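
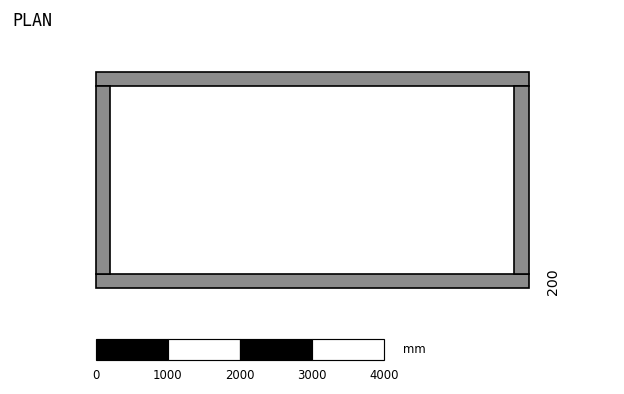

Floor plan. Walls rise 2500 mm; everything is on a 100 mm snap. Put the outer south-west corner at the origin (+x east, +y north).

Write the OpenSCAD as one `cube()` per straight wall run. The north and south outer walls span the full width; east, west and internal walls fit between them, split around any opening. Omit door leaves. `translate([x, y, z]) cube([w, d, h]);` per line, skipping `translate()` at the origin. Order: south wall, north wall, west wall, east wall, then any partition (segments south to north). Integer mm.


cube([6000, 200, 2500]);
translate([0, 2800, 0]) cube([6000, 200, 2500]);
translate([0, 200, 0]) cube([200, 2600, 2500]);
translate([5800, 200, 0]) cube([200, 2600, 2500]);


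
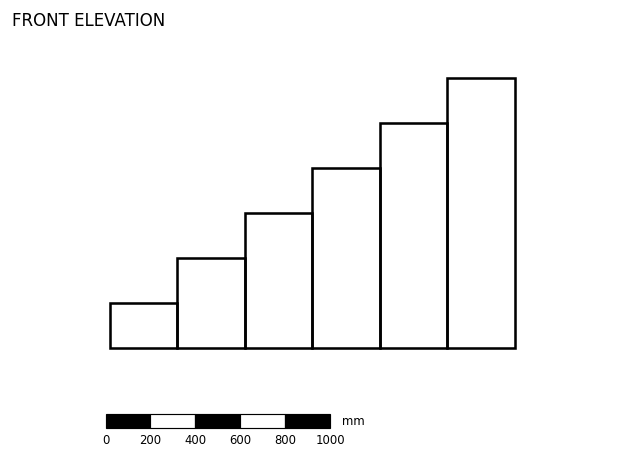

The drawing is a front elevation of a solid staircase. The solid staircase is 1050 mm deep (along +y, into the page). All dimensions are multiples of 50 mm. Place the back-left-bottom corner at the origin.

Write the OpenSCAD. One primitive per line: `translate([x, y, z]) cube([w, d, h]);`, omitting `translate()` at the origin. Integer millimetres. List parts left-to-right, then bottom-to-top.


cube([300, 1050, 200]);
translate([300, 0, 0]) cube([300, 1050, 400]);
translate([600, 0, 0]) cube([300, 1050, 600]);
translate([900, 0, 0]) cube([300, 1050, 800]);
translate([1200, 0, 0]) cube([300, 1050, 1000]);
translate([1500, 0, 0]) cube([300, 1050, 1200]);


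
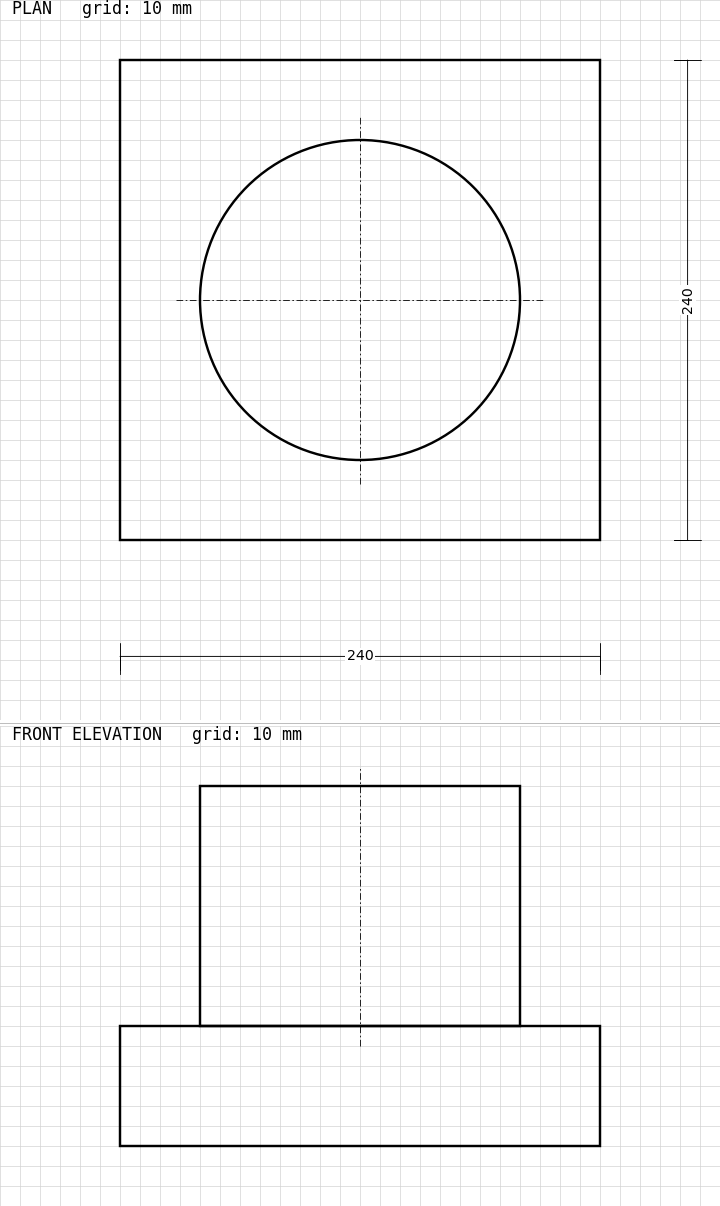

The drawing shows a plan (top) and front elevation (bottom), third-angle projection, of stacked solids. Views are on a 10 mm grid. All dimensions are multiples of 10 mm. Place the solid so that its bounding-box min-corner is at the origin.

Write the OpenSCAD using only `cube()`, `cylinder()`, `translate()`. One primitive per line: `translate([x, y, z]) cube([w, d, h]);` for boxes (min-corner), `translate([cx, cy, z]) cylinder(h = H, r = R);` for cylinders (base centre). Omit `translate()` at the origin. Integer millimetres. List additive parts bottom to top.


cube([240, 240, 60]);
translate([120, 120, 60]) cylinder(h = 120, r = 80);


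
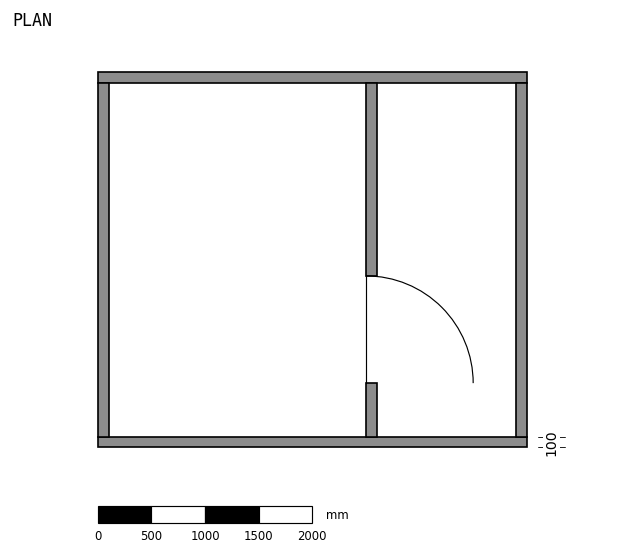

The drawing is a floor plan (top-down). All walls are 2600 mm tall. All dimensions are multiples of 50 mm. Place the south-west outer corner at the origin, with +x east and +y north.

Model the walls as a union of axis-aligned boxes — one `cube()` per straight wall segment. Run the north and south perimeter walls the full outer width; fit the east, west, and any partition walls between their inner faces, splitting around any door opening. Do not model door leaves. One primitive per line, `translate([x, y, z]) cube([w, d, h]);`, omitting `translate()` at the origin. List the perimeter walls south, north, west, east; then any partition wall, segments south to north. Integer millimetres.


cube([4000, 100, 2600]);
translate([0, 3400, 0]) cube([4000, 100, 2600]);
translate([0, 100, 0]) cube([100, 3300, 2600]);
translate([3900, 100, 0]) cube([100, 3300, 2600]);
translate([2500, 100, 0]) cube([100, 500, 2600]);
translate([2500, 1600, 0]) cube([100, 1800, 2600]);


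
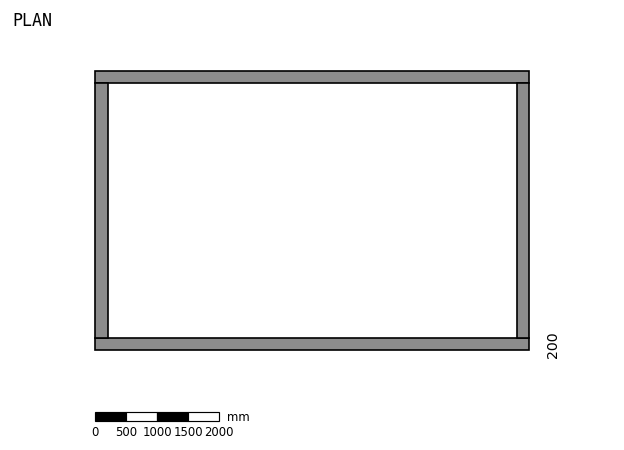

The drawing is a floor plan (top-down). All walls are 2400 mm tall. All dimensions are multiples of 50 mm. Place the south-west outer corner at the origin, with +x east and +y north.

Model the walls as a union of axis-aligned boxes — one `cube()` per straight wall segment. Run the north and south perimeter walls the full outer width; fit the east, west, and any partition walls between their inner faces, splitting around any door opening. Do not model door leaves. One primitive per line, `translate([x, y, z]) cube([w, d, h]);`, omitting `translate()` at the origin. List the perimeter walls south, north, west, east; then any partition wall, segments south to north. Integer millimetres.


cube([7000, 200, 2400]);
translate([0, 4300, 0]) cube([7000, 200, 2400]);
translate([0, 200, 0]) cube([200, 4100, 2400]);
translate([6800, 200, 0]) cube([200, 4100, 2400]);


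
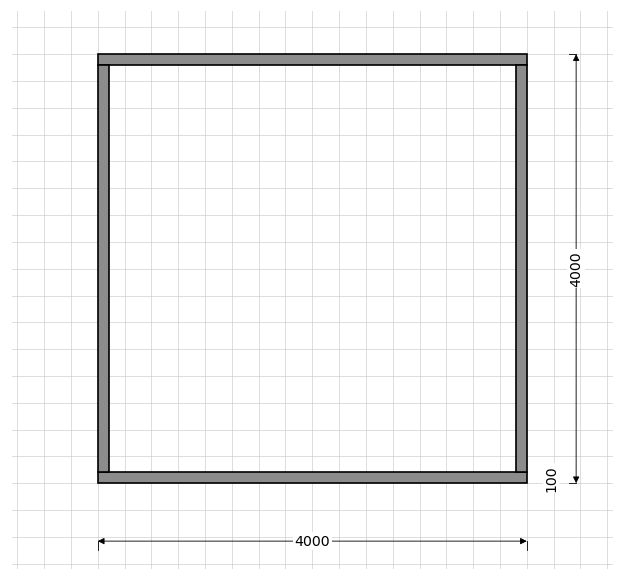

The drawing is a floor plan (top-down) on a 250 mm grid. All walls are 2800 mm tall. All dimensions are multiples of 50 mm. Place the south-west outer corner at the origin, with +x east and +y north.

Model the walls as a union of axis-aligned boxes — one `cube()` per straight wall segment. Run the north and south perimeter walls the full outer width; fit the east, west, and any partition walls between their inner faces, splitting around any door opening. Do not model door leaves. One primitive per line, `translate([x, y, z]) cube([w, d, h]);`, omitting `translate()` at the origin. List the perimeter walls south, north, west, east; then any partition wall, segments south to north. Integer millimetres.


cube([4000, 100, 2800]);
translate([0, 3900, 0]) cube([4000, 100, 2800]);
translate([0, 100, 0]) cube([100, 3800, 2800]);
translate([3900, 100, 0]) cube([100, 3800, 2800]);


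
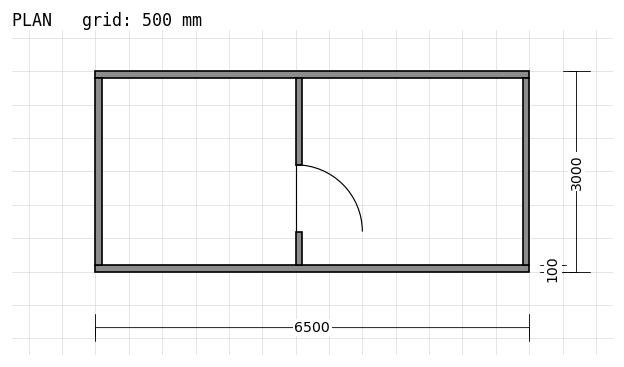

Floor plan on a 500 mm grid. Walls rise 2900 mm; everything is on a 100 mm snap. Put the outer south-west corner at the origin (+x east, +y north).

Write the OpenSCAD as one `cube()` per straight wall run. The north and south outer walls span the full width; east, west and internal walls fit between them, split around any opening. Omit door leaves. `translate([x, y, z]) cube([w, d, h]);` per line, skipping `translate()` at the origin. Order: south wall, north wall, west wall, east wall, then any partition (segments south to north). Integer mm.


cube([6500, 100, 2900]);
translate([0, 2900, 0]) cube([6500, 100, 2900]);
translate([0, 100, 0]) cube([100, 2800, 2900]);
translate([6400, 100, 0]) cube([100, 2800, 2900]);
translate([3000, 100, 0]) cube([100, 500, 2900]);
translate([3000, 1600, 0]) cube([100, 1300, 2900]);


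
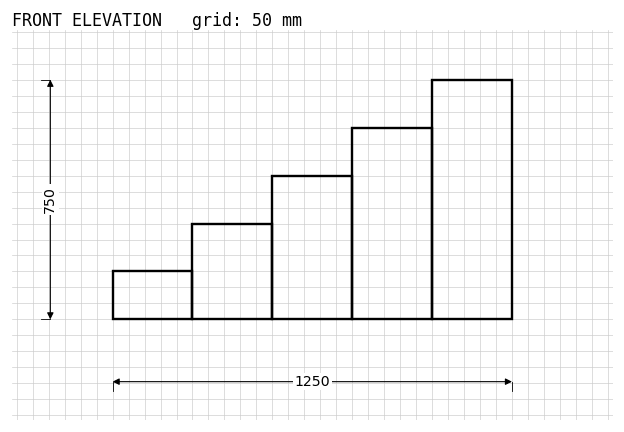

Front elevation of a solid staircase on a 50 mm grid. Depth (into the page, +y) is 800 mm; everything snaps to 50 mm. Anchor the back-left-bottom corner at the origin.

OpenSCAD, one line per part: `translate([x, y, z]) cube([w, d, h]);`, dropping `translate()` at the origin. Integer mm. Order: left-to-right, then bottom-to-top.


cube([250, 800, 150]);
translate([250, 0, 0]) cube([250, 800, 300]);
translate([500, 0, 0]) cube([250, 800, 450]);
translate([750, 0, 0]) cube([250, 800, 600]);
translate([1000, 0, 0]) cube([250, 800, 750]);


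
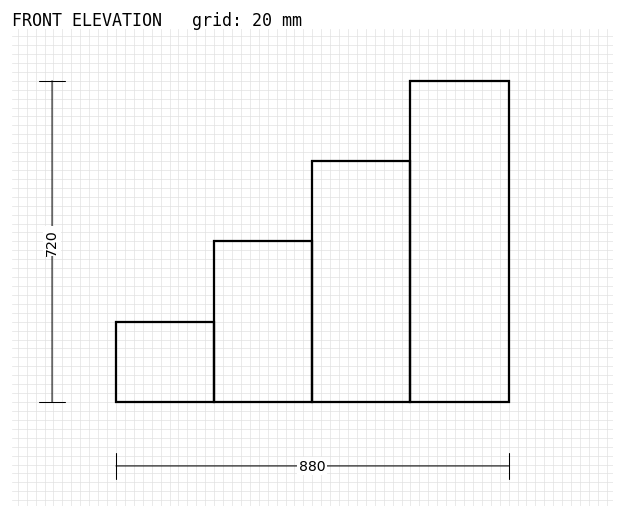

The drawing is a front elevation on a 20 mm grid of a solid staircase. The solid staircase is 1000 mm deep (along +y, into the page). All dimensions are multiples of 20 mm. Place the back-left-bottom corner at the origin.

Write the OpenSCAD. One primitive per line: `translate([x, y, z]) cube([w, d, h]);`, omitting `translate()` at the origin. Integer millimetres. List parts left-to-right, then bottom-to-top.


cube([220, 1000, 180]);
translate([220, 0, 0]) cube([220, 1000, 360]);
translate([440, 0, 0]) cube([220, 1000, 540]);
translate([660, 0, 0]) cube([220, 1000, 720]);


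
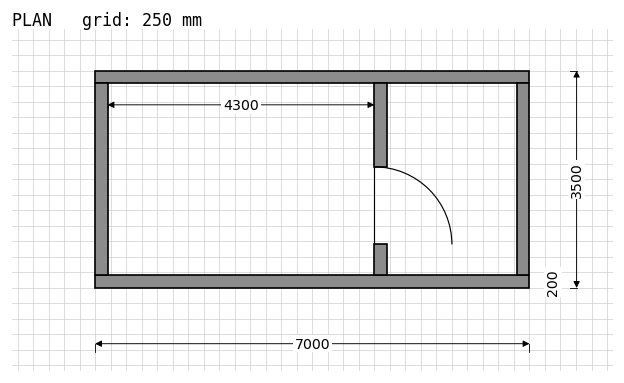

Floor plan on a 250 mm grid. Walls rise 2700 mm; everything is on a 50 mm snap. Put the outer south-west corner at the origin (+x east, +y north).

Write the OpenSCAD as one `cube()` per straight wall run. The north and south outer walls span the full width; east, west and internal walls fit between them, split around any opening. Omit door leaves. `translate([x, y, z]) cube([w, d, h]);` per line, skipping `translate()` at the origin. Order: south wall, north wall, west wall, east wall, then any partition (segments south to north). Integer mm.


cube([7000, 200, 2700]);
translate([0, 3300, 0]) cube([7000, 200, 2700]);
translate([0, 200, 0]) cube([200, 3100, 2700]);
translate([6800, 200, 0]) cube([200, 3100, 2700]);
translate([4500, 200, 0]) cube([200, 500, 2700]);
translate([4500, 1950, 0]) cube([200, 1350, 2700]);


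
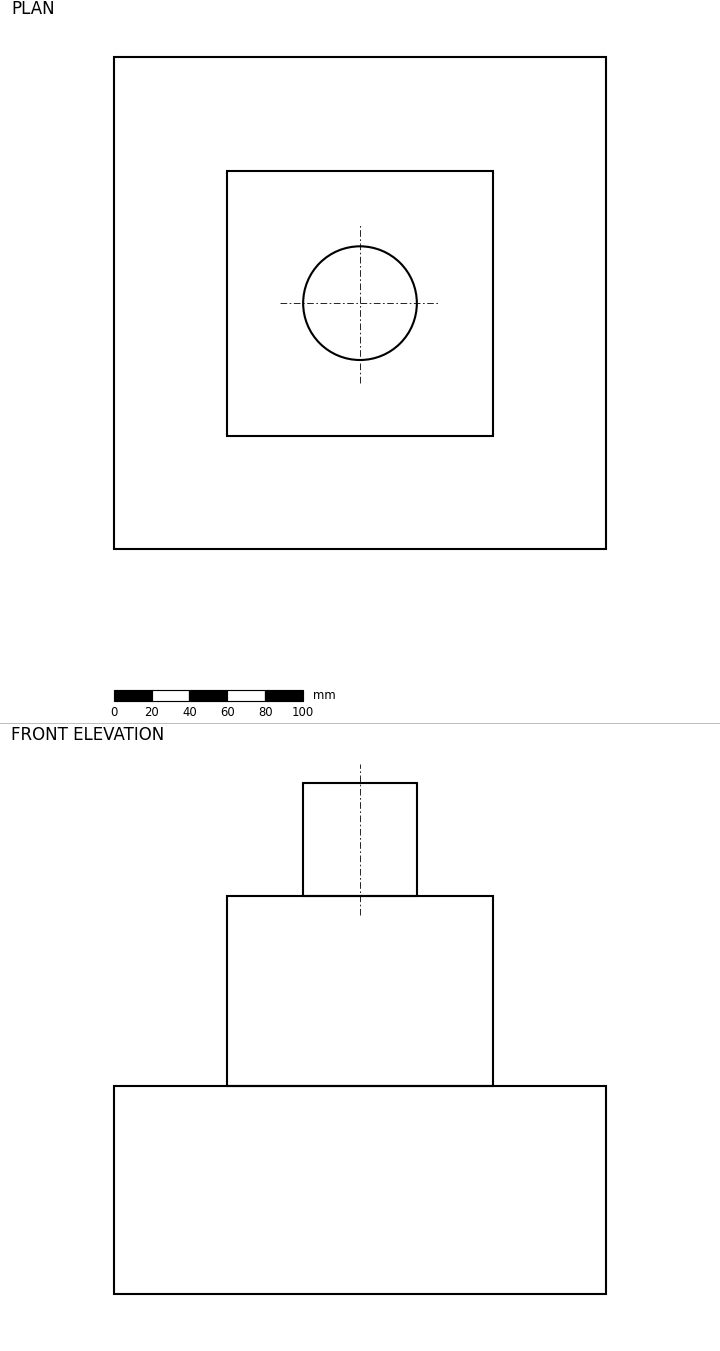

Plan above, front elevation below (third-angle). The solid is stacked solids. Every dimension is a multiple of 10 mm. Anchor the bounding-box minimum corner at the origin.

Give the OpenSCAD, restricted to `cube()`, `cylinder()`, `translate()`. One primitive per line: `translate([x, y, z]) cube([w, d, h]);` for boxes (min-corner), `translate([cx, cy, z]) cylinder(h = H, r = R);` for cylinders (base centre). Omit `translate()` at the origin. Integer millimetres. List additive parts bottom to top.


cube([260, 260, 110]);
translate([60, 60, 110]) cube([140, 140, 100]);
translate([130, 130, 210]) cylinder(h = 60, r = 30);


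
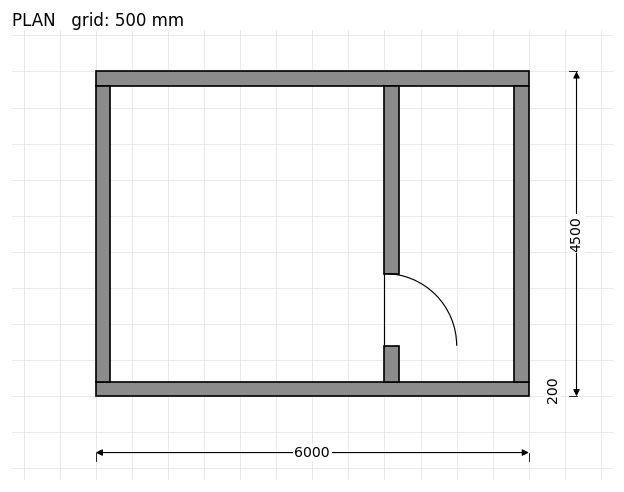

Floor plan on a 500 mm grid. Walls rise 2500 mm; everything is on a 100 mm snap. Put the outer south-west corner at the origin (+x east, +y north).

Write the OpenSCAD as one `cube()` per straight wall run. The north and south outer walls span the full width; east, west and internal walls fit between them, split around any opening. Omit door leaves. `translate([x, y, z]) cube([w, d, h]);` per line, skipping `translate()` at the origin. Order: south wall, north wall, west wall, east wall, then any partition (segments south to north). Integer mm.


cube([6000, 200, 2500]);
translate([0, 4300, 0]) cube([6000, 200, 2500]);
translate([0, 200, 0]) cube([200, 4100, 2500]);
translate([5800, 200, 0]) cube([200, 4100, 2500]);
translate([4000, 200, 0]) cube([200, 500, 2500]);
translate([4000, 1700, 0]) cube([200, 2600, 2500]);


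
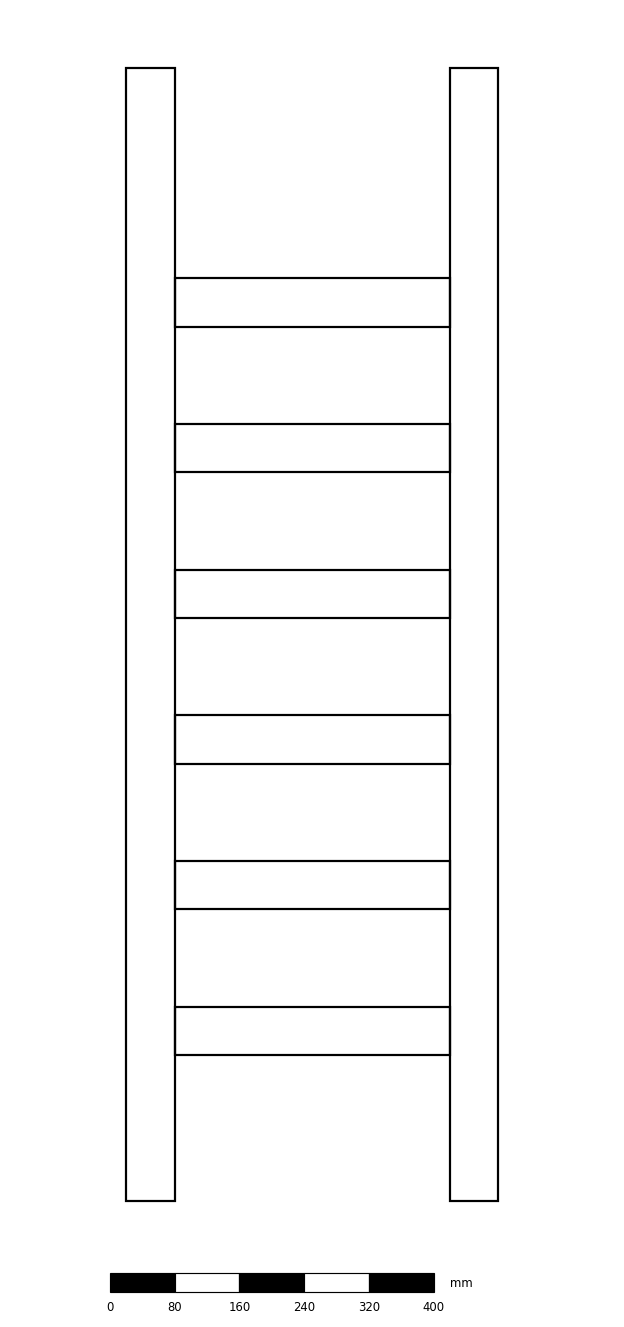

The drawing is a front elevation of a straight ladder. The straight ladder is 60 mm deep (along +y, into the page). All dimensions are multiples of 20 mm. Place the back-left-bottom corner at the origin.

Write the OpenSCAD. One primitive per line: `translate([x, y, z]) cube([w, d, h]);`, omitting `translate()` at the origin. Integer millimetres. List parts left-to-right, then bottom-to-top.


cube([60, 60, 1400]);
translate([60, 0, 180]) cube([340, 60, 60]);
translate([60, 0, 360]) cube([340, 60, 60]);
translate([60, 0, 540]) cube([340, 60, 60]);
translate([60, 0, 720]) cube([340, 60, 60]);
translate([60, 0, 900]) cube([340, 60, 60]);
translate([60, 0, 1080]) cube([340, 60, 60]);
translate([400, 0, 0]) cube([60, 60, 1400]);


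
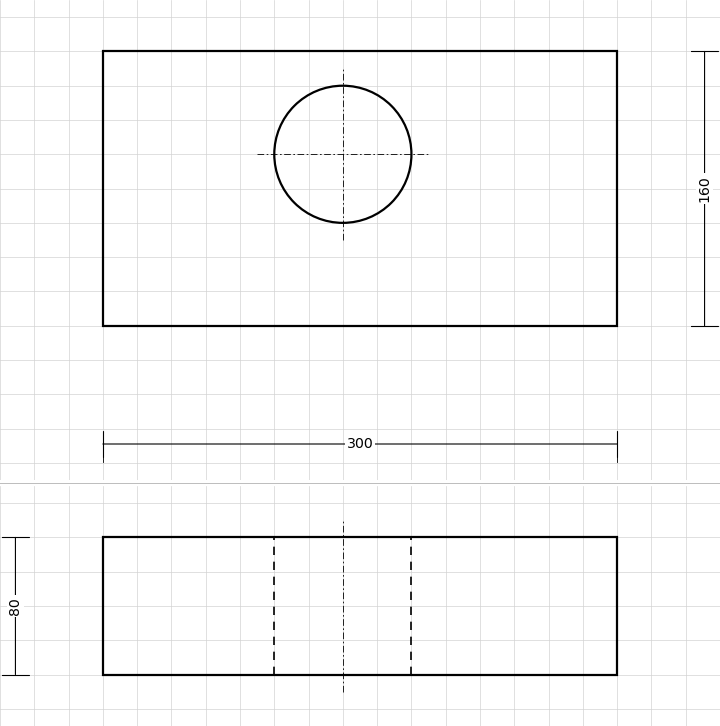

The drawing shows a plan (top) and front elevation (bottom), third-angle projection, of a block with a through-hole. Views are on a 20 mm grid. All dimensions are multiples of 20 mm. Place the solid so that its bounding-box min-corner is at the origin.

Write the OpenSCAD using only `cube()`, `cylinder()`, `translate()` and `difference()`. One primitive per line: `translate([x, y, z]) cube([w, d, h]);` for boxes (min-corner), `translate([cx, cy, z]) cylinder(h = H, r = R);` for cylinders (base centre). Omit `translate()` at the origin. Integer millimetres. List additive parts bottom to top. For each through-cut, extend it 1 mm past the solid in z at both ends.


difference() {
  cube([300, 160, 80]);
  translate([140, 100, -1]) cylinder(h = 82, r = 40);
}


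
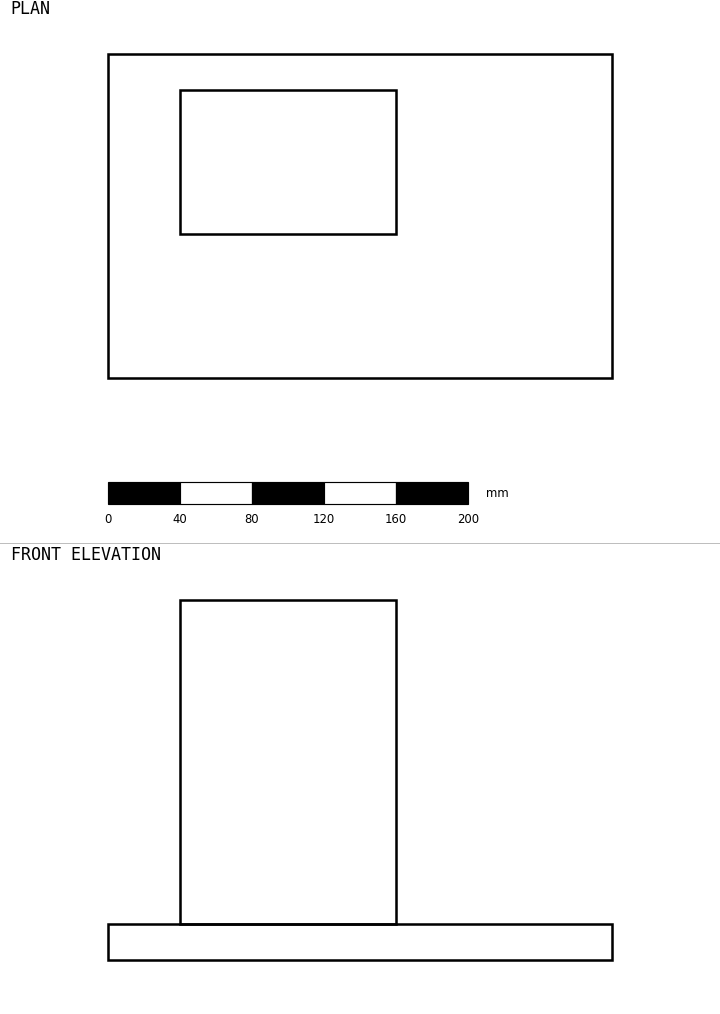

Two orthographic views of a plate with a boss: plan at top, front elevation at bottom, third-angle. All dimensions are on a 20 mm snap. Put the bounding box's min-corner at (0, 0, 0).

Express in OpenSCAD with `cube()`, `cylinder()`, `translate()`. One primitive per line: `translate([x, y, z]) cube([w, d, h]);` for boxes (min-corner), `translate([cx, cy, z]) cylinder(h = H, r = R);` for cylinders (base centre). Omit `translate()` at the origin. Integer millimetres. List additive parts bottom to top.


cube([280, 180, 20]);
translate([40, 80, 20]) cube([120, 80, 180]);


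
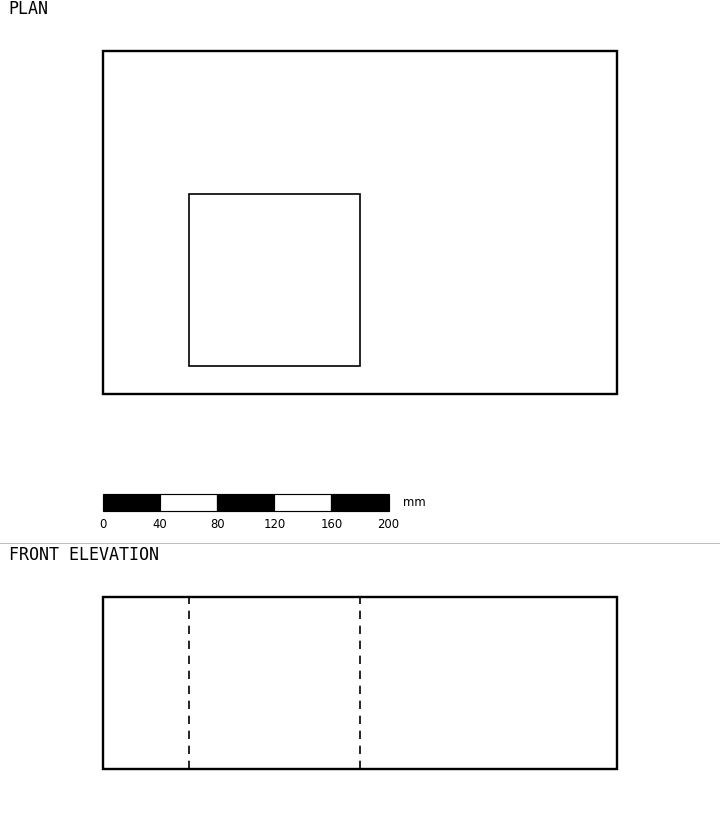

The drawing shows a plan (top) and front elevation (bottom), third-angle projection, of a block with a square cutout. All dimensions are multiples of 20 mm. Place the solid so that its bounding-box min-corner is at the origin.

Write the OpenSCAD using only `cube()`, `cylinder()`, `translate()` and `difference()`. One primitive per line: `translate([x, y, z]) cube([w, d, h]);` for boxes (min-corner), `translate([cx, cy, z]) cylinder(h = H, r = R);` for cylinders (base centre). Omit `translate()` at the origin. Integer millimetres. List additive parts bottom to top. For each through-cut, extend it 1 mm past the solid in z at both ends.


difference() {
  cube([360, 240, 120]);
  translate([60, 20, -1]) cube([120, 120, 122]);
}


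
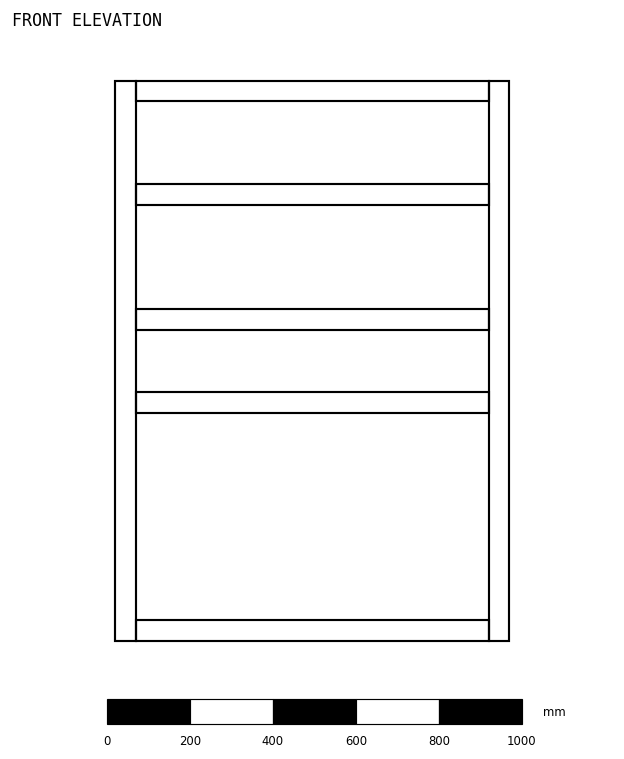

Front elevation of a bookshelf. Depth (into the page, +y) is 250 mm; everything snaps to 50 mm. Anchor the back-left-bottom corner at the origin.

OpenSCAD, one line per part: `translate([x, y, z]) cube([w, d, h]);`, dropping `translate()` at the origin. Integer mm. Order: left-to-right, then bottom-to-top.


cube([50, 250, 1350]);
translate([50, 0, 0]) cube([850, 250, 50]);
translate([50, 0, 550]) cube([850, 250, 50]);
translate([50, 0, 750]) cube([850, 250, 50]);
translate([50, 0, 1050]) cube([850, 250, 50]);
translate([50, 0, 1300]) cube([850, 250, 50]);
translate([900, 0, 0]) cube([50, 250, 1350]);


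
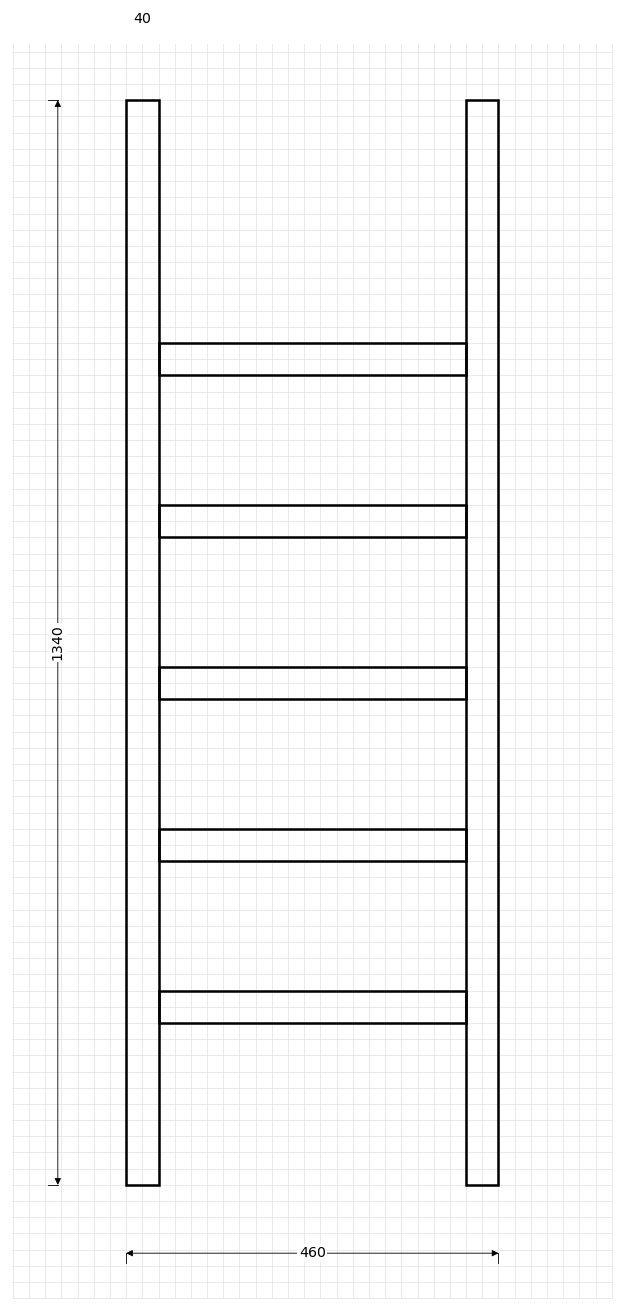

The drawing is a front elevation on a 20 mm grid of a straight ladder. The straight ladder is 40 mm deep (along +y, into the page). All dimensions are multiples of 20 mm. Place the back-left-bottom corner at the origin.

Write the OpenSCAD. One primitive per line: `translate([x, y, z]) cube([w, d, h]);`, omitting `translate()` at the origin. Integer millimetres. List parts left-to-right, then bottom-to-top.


cube([40, 40, 1340]);
translate([40, 0, 200]) cube([380, 40, 40]);
translate([40, 0, 400]) cube([380, 40, 40]);
translate([40, 0, 600]) cube([380, 40, 40]);
translate([40, 0, 800]) cube([380, 40, 40]);
translate([40, 0, 1000]) cube([380, 40, 40]);
translate([420, 0, 0]) cube([40, 40, 1340]);


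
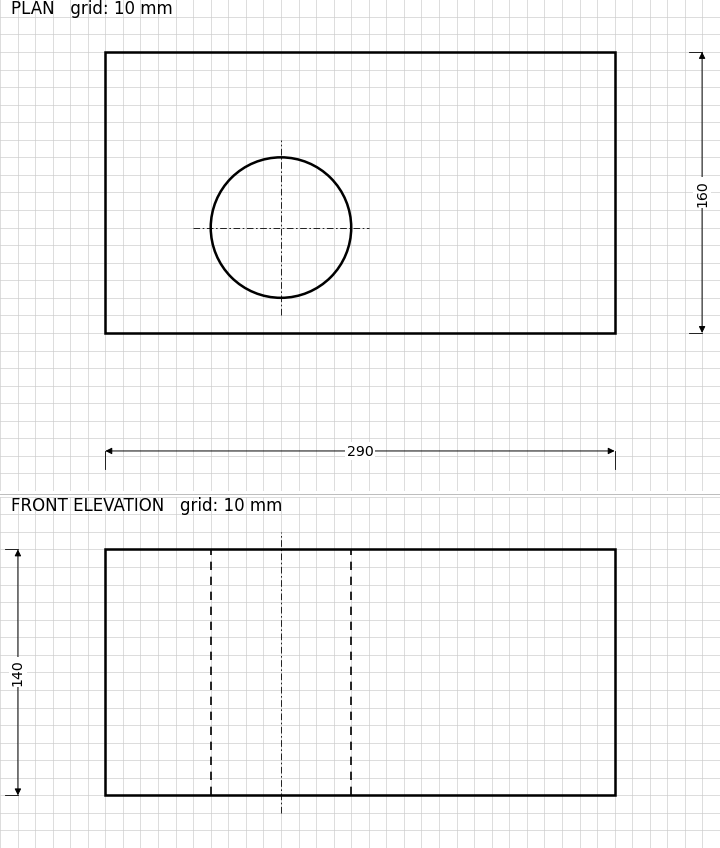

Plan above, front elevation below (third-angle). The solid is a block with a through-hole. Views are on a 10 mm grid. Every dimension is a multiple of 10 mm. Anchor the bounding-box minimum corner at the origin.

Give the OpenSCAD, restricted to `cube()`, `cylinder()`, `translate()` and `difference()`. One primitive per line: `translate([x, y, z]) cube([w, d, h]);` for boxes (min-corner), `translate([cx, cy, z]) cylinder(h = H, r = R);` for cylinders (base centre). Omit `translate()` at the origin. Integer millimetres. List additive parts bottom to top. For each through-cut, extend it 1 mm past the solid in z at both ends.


difference() {
  cube([290, 160, 140]);
  translate([100, 60, -1]) cylinder(h = 142, r = 40);
}


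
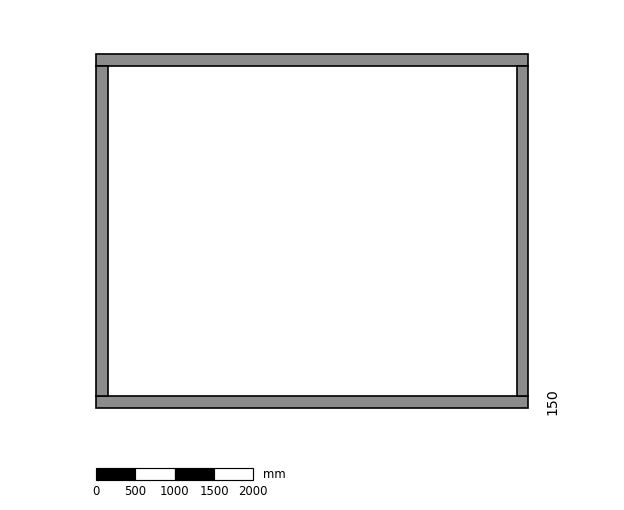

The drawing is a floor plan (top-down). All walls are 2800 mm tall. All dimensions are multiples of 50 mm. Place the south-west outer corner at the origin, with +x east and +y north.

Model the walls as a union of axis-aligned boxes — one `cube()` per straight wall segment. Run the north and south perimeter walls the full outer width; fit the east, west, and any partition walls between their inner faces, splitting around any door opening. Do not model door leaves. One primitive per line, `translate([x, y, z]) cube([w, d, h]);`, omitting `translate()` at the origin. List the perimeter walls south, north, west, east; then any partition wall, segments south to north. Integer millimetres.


cube([5500, 150, 2800]);
translate([0, 4350, 0]) cube([5500, 150, 2800]);
translate([0, 150, 0]) cube([150, 4200, 2800]);
translate([5350, 150, 0]) cube([150, 4200, 2800]);


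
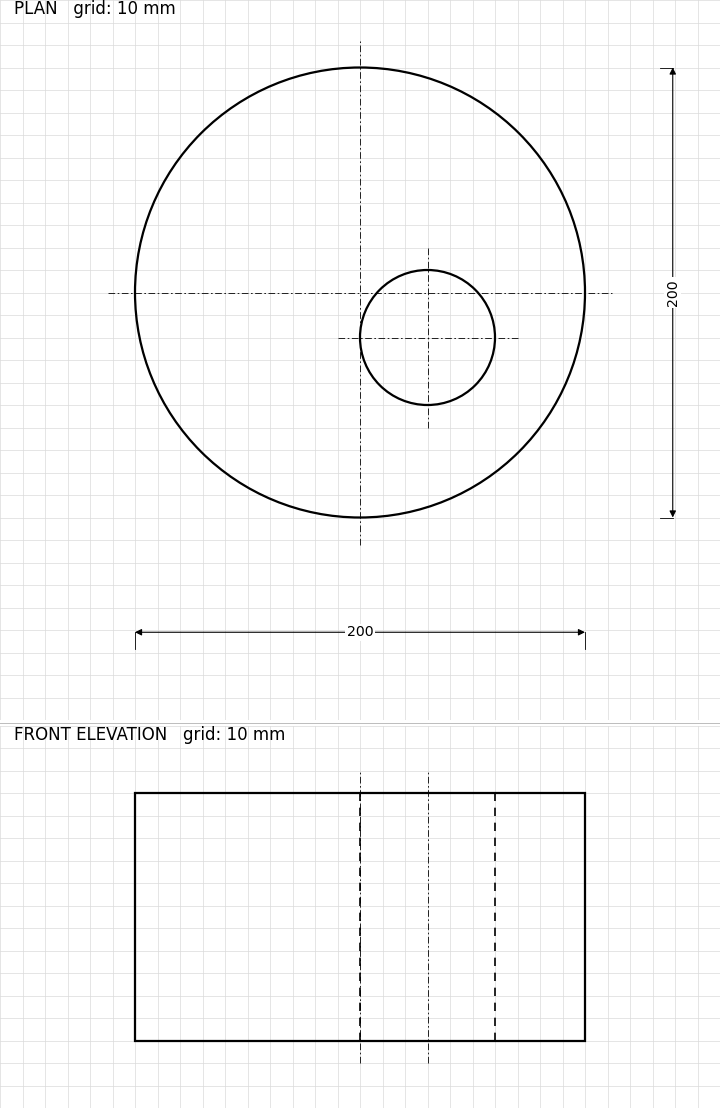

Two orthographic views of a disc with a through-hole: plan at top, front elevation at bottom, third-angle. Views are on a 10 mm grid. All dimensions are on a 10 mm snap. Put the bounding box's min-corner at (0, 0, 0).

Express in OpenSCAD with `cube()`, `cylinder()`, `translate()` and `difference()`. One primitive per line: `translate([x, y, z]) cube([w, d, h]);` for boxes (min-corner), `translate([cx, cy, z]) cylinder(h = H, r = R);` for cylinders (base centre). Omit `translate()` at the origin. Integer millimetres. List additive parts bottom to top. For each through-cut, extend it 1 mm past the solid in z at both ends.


difference() {
  translate([100, 100, 0]) cylinder(h = 110, r = 100);
  translate([130, 80, -1]) cylinder(h = 112, r = 30);
}


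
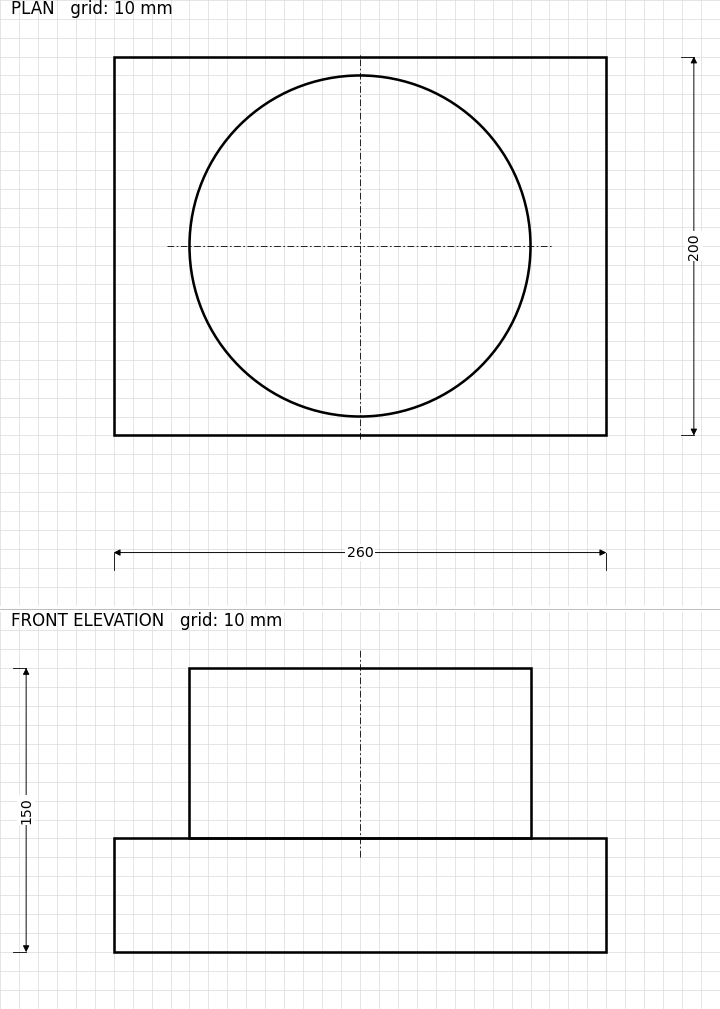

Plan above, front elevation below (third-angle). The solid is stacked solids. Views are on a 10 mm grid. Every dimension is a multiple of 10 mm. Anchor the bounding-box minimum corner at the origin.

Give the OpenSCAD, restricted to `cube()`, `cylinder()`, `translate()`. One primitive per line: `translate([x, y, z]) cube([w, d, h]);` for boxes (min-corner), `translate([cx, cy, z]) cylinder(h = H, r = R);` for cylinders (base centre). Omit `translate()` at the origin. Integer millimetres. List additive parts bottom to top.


cube([260, 200, 60]);
translate([130, 100, 60]) cylinder(h = 90, r = 90);


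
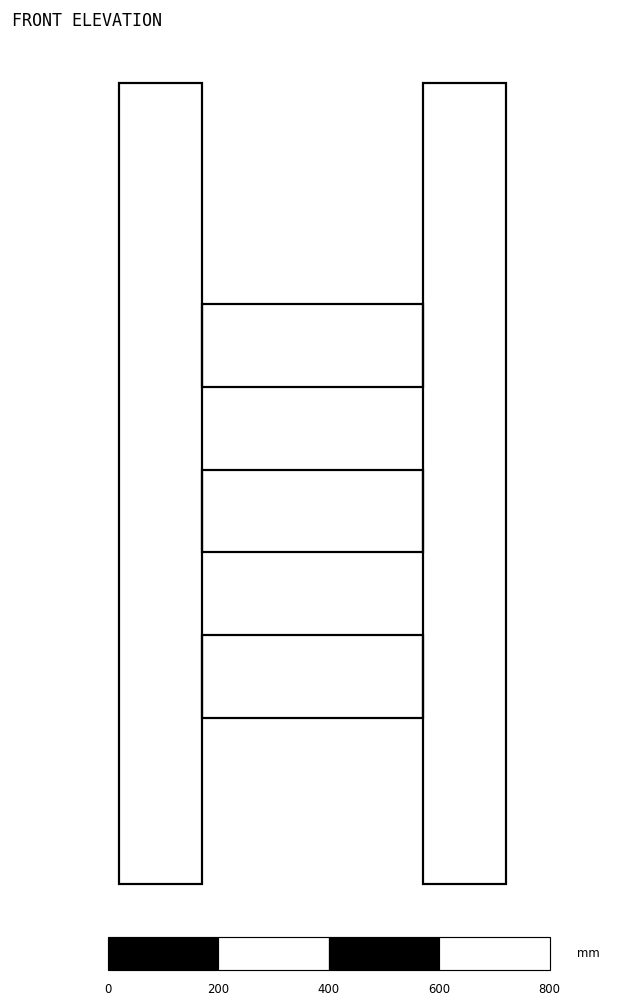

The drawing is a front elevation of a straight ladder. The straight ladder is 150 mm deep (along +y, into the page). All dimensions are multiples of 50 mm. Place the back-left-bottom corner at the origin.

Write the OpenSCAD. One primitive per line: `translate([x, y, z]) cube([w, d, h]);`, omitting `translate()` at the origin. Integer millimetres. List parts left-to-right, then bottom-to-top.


cube([150, 150, 1450]);
translate([150, 0, 300]) cube([400, 150, 150]);
translate([150, 0, 600]) cube([400, 150, 150]);
translate([150, 0, 900]) cube([400, 150, 150]);
translate([550, 0, 0]) cube([150, 150, 1450]);


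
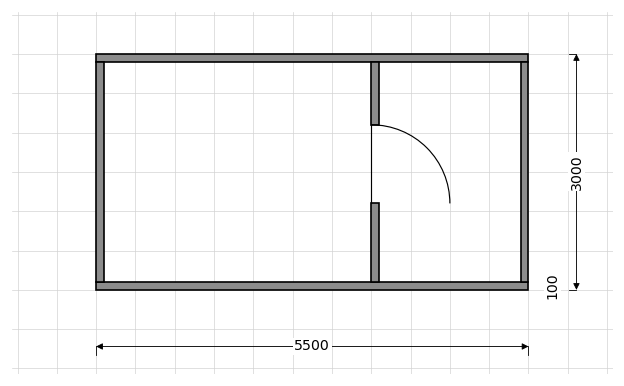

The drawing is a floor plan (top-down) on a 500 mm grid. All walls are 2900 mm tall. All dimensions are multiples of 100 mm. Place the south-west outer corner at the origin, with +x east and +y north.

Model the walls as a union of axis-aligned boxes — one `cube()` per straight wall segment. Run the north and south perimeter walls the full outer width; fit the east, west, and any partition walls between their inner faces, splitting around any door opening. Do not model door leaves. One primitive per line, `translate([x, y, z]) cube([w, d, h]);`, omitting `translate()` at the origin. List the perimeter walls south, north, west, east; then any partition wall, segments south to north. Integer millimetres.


cube([5500, 100, 2900]);
translate([0, 2900, 0]) cube([5500, 100, 2900]);
translate([0, 100, 0]) cube([100, 2800, 2900]);
translate([5400, 100, 0]) cube([100, 2800, 2900]);
translate([3500, 100, 0]) cube([100, 1000, 2900]);
translate([3500, 2100, 0]) cube([100, 800, 2900]);


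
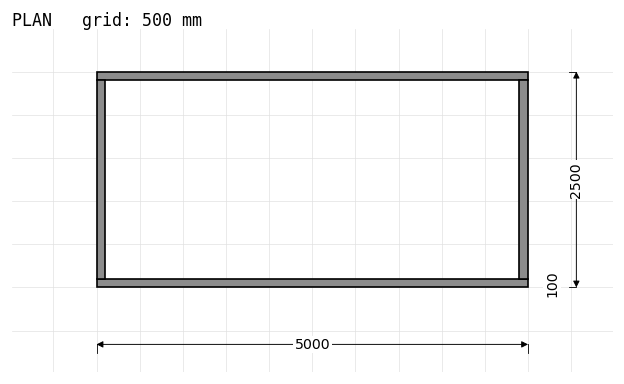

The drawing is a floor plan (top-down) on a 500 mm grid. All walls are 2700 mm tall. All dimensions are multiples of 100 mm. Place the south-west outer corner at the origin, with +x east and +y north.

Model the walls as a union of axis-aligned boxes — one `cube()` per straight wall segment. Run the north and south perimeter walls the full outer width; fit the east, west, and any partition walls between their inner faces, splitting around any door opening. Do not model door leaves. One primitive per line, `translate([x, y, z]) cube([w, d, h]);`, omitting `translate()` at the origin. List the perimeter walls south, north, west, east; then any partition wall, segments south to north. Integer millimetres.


cube([5000, 100, 2700]);
translate([0, 2400, 0]) cube([5000, 100, 2700]);
translate([0, 100, 0]) cube([100, 2300, 2700]);
translate([4900, 100, 0]) cube([100, 2300, 2700]);


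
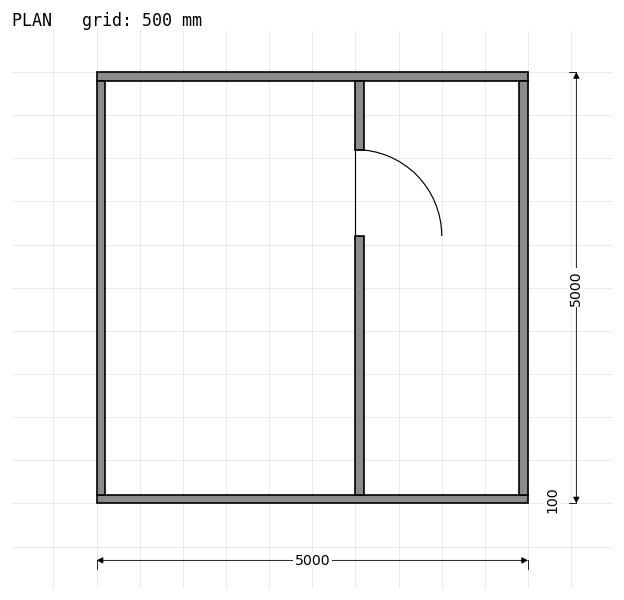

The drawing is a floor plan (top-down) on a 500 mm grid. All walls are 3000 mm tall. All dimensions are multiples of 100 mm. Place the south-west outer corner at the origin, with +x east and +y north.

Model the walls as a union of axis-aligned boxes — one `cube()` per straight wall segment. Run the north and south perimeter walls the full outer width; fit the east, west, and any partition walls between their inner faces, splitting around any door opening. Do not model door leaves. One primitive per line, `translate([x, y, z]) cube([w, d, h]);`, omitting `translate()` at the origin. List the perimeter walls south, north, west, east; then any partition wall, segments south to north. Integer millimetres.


cube([5000, 100, 3000]);
translate([0, 4900, 0]) cube([5000, 100, 3000]);
translate([0, 100, 0]) cube([100, 4800, 3000]);
translate([4900, 100, 0]) cube([100, 4800, 3000]);
translate([3000, 100, 0]) cube([100, 3000, 3000]);
translate([3000, 4100, 0]) cube([100, 800, 3000]);


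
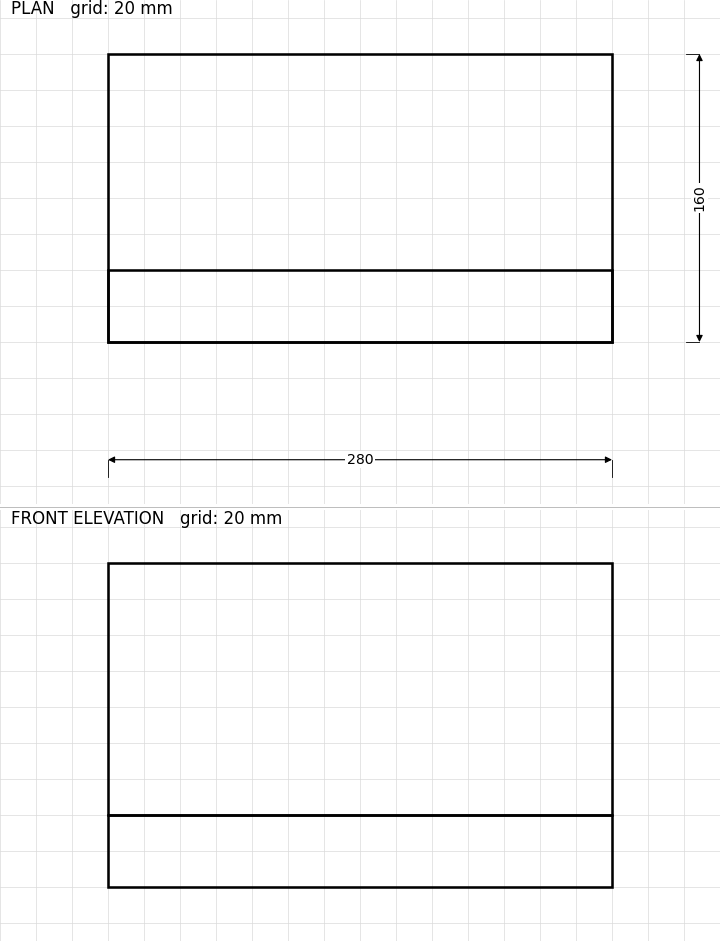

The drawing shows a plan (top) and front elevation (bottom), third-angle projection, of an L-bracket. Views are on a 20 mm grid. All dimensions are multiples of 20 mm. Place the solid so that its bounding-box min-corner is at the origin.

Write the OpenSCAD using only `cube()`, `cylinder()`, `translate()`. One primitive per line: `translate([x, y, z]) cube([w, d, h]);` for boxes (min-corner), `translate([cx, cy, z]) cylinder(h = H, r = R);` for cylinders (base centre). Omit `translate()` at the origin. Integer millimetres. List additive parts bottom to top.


cube([280, 160, 40]);
translate([0, 0, 40]) cube([280, 40, 140]);


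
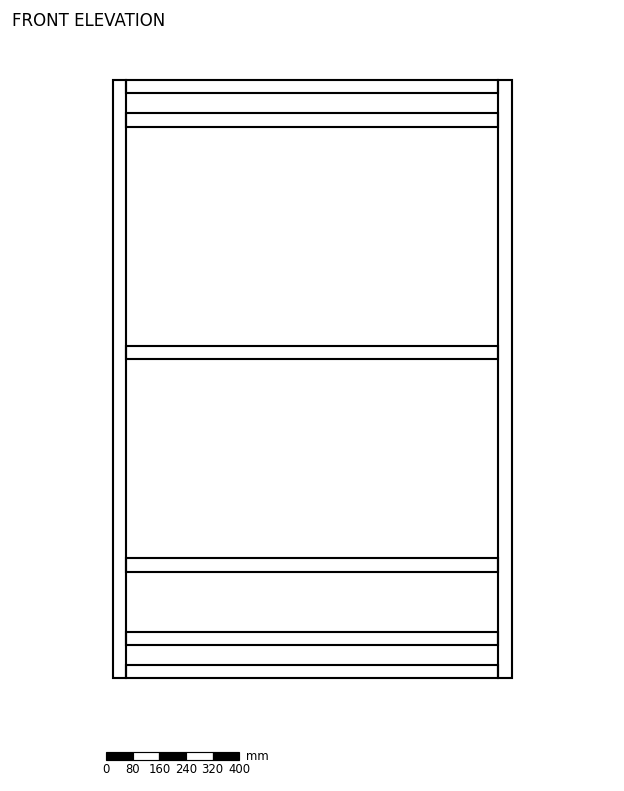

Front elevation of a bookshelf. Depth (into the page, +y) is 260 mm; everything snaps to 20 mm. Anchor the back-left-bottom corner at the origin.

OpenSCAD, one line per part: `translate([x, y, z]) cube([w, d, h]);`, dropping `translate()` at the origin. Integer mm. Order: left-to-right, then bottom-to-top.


cube([40, 260, 1800]);
translate([40, 0, 0]) cube([1120, 260, 40]);
translate([40, 0, 100]) cube([1120, 260, 40]);
translate([40, 0, 320]) cube([1120, 260, 40]);
translate([40, 0, 960]) cube([1120, 260, 40]);
translate([40, 0, 1660]) cube([1120, 260, 40]);
translate([40, 0, 1760]) cube([1120, 260, 40]);
translate([1160, 0, 0]) cube([40, 260, 1800]);


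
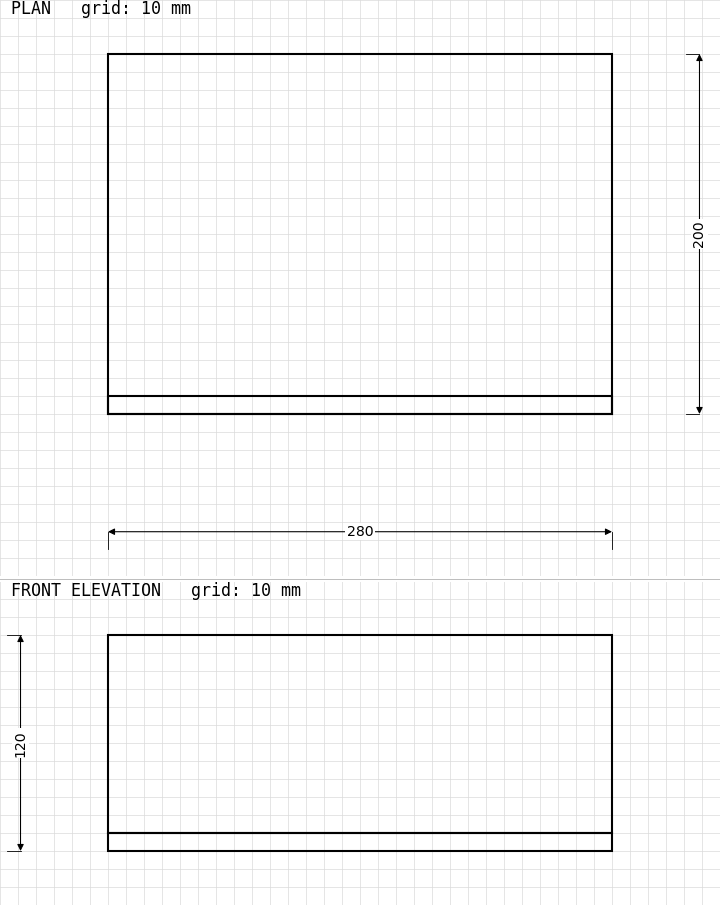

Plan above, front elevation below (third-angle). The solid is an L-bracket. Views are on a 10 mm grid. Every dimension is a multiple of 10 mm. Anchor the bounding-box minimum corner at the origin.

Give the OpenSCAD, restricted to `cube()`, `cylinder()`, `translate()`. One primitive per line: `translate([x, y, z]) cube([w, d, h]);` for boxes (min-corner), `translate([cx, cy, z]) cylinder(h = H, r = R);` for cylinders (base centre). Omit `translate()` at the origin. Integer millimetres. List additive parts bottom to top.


cube([280, 200, 10]);
translate([0, 0, 10]) cube([280, 10, 110]);


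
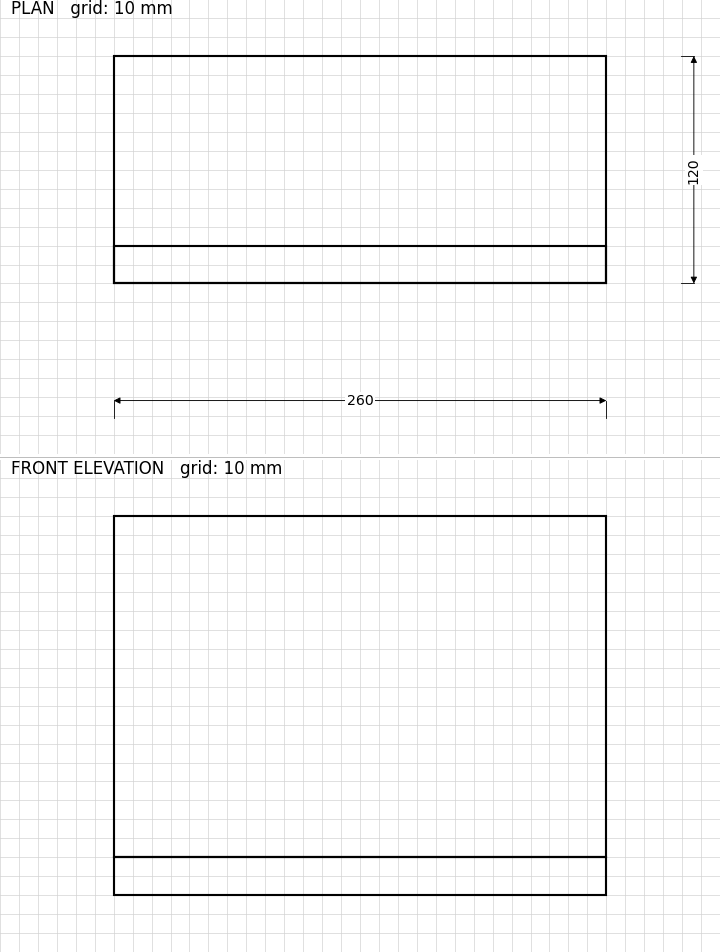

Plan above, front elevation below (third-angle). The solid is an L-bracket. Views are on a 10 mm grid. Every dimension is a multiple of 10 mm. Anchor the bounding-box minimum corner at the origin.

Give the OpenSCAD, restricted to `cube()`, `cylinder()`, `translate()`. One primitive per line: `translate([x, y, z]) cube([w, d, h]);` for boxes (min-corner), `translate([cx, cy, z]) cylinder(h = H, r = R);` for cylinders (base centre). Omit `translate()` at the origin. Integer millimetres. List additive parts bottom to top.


cube([260, 120, 20]);
translate([0, 0, 20]) cube([260, 20, 180]);


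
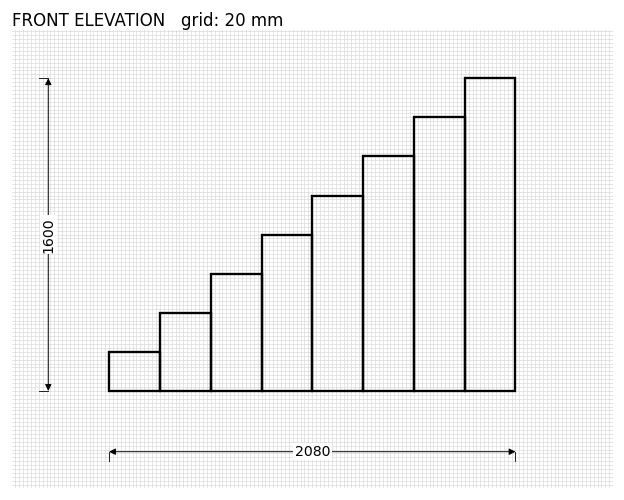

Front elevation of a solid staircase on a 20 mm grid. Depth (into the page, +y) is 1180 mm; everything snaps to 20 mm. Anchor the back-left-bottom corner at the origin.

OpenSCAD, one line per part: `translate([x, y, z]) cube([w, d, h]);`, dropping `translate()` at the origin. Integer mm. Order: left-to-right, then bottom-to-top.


cube([260, 1180, 200]);
translate([260, 0, 0]) cube([260, 1180, 400]);
translate([520, 0, 0]) cube([260, 1180, 600]);
translate([780, 0, 0]) cube([260, 1180, 800]);
translate([1040, 0, 0]) cube([260, 1180, 1000]);
translate([1300, 0, 0]) cube([260, 1180, 1200]);
translate([1560, 0, 0]) cube([260, 1180, 1400]);
translate([1820, 0, 0]) cube([260, 1180, 1600]);


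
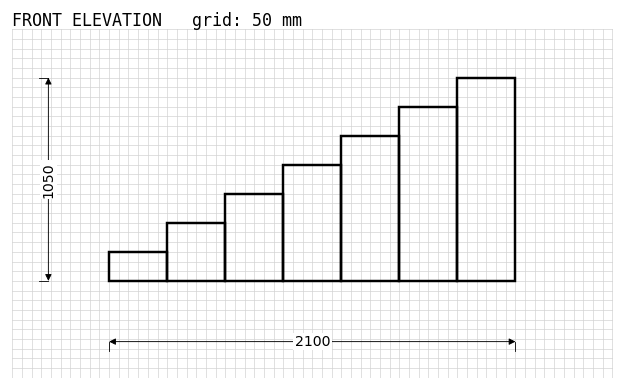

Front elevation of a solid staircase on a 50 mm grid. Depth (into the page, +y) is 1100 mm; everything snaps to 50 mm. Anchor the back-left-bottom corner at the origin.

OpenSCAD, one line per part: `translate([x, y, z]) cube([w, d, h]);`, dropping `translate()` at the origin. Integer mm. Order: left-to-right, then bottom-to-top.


cube([300, 1100, 150]);
translate([300, 0, 0]) cube([300, 1100, 300]);
translate([600, 0, 0]) cube([300, 1100, 450]);
translate([900, 0, 0]) cube([300, 1100, 600]);
translate([1200, 0, 0]) cube([300, 1100, 750]);
translate([1500, 0, 0]) cube([300, 1100, 900]);
translate([1800, 0, 0]) cube([300, 1100, 1050]);


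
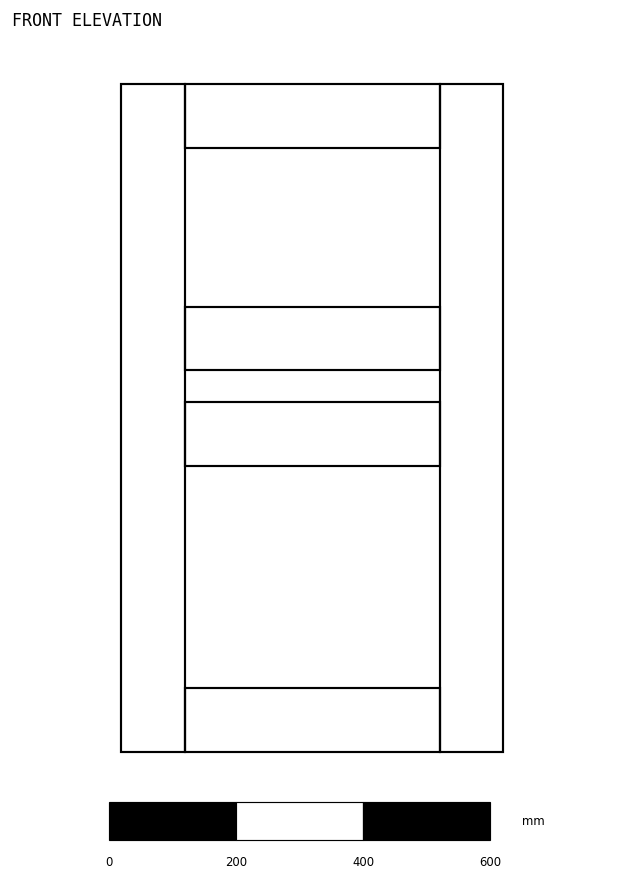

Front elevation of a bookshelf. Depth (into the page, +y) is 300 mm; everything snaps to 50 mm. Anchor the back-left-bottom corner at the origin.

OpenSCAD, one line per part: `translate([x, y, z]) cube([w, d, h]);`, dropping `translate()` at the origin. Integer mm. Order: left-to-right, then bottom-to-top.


cube([100, 300, 1050]);
translate([100, 0, 0]) cube([400, 300, 100]);
translate([100, 0, 450]) cube([400, 300, 100]);
translate([100, 0, 600]) cube([400, 300, 100]);
translate([100, 0, 950]) cube([400, 300, 100]);
translate([500, 0, 0]) cube([100, 300, 1050]);


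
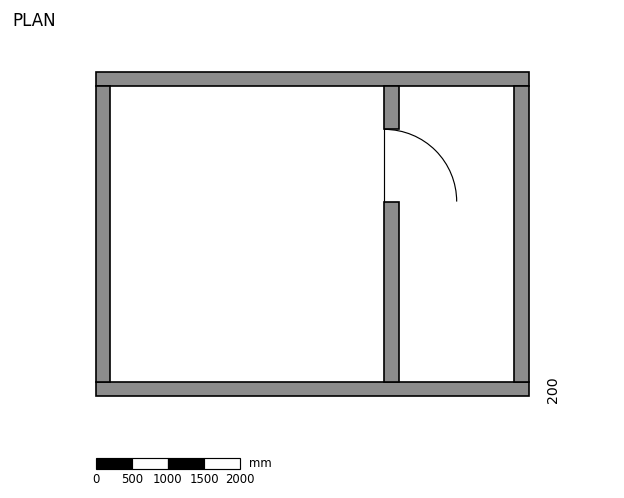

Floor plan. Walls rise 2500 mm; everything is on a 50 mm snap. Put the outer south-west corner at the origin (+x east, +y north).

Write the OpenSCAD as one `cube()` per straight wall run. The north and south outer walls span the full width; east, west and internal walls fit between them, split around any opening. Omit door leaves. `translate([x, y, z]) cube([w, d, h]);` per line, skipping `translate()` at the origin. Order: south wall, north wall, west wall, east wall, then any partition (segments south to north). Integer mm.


cube([6000, 200, 2500]);
translate([0, 4300, 0]) cube([6000, 200, 2500]);
translate([0, 200, 0]) cube([200, 4100, 2500]);
translate([5800, 200, 0]) cube([200, 4100, 2500]);
translate([4000, 200, 0]) cube([200, 2500, 2500]);
translate([4000, 3700, 0]) cube([200, 600, 2500]);


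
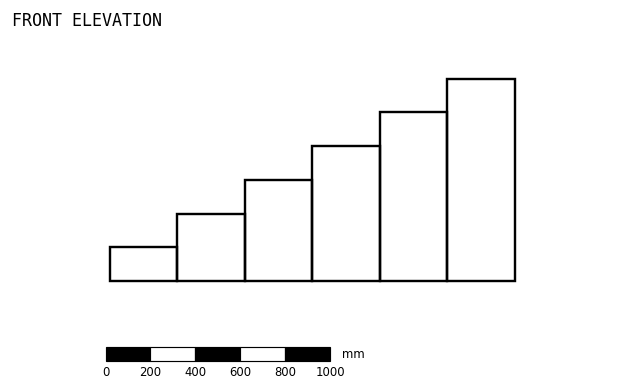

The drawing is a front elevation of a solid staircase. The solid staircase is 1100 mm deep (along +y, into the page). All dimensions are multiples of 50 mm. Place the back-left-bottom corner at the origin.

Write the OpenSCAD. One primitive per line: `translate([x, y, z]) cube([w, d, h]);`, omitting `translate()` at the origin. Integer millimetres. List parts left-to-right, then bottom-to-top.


cube([300, 1100, 150]);
translate([300, 0, 0]) cube([300, 1100, 300]);
translate([600, 0, 0]) cube([300, 1100, 450]);
translate([900, 0, 0]) cube([300, 1100, 600]);
translate([1200, 0, 0]) cube([300, 1100, 750]);
translate([1500, 0, 0]) cube([300, 1100, 900]);


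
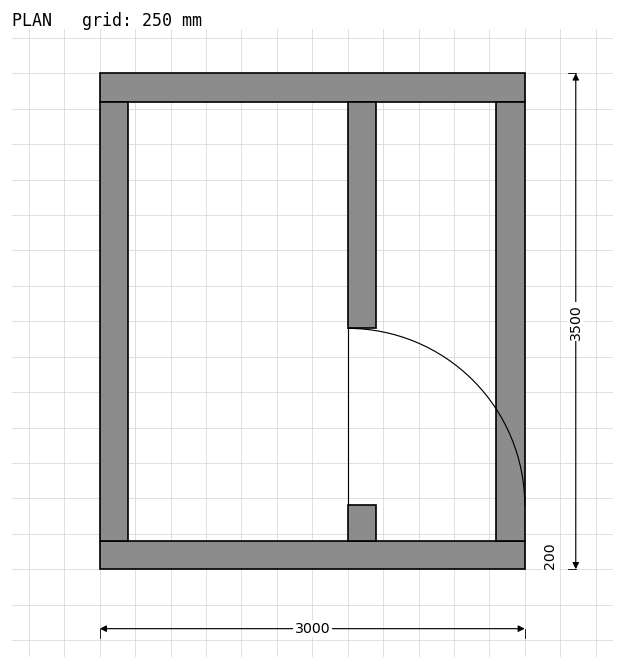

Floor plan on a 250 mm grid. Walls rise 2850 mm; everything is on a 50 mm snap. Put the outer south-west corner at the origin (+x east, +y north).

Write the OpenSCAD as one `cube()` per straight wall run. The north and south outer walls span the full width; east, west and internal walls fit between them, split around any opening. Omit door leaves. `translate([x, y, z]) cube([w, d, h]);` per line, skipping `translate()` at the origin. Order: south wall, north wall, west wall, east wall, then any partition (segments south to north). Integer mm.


cube([3000, 200, 2850]);
translate([0, 3300, 0]) cube([3000, 200, 2850]);
translate([0, 200, 0]) cube([200, 3100, 2850]);
translate([2800, 200, 0]) cube([200, 3100, 2850]);
translate([1750, 200, 0]) cube([200, 250, 2850]);
translate([1750, 1700, 0]) cube([200, 1600, 2850]);


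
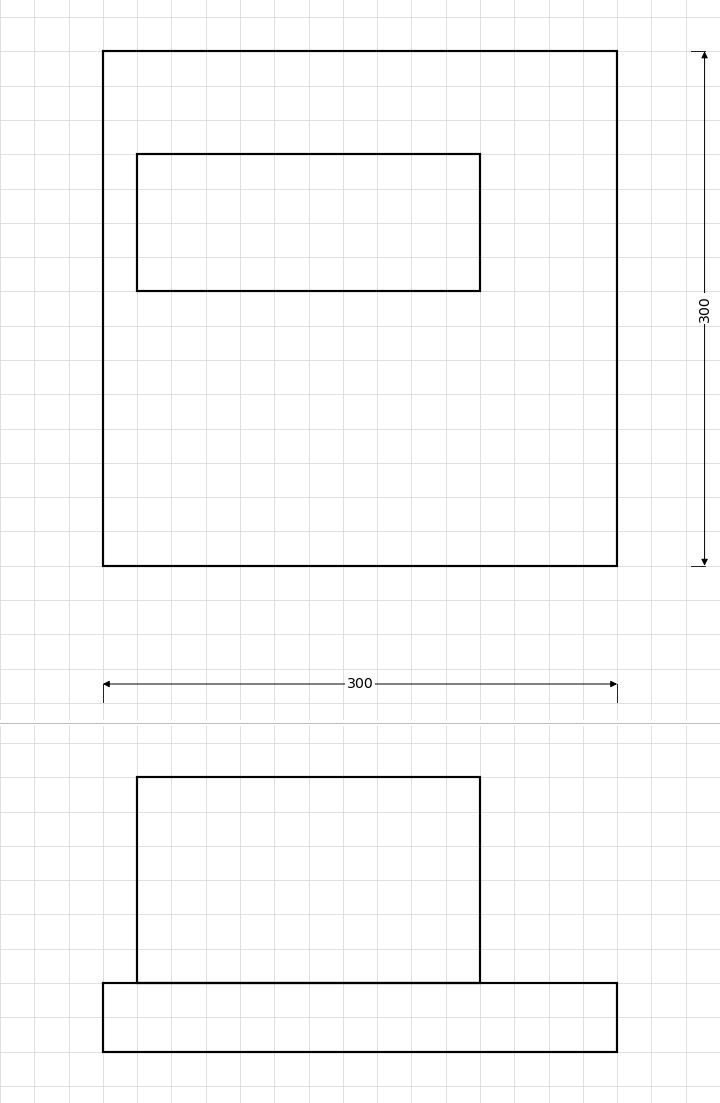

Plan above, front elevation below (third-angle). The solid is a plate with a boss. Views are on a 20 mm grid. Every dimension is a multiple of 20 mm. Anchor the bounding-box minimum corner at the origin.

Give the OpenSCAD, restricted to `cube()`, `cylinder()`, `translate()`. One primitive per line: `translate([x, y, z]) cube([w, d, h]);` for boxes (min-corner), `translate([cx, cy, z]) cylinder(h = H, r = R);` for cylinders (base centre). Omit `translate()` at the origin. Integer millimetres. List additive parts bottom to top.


cube([300, 300, 40]);
translate([20, 160, 40]) cube([200, 80, 120]);


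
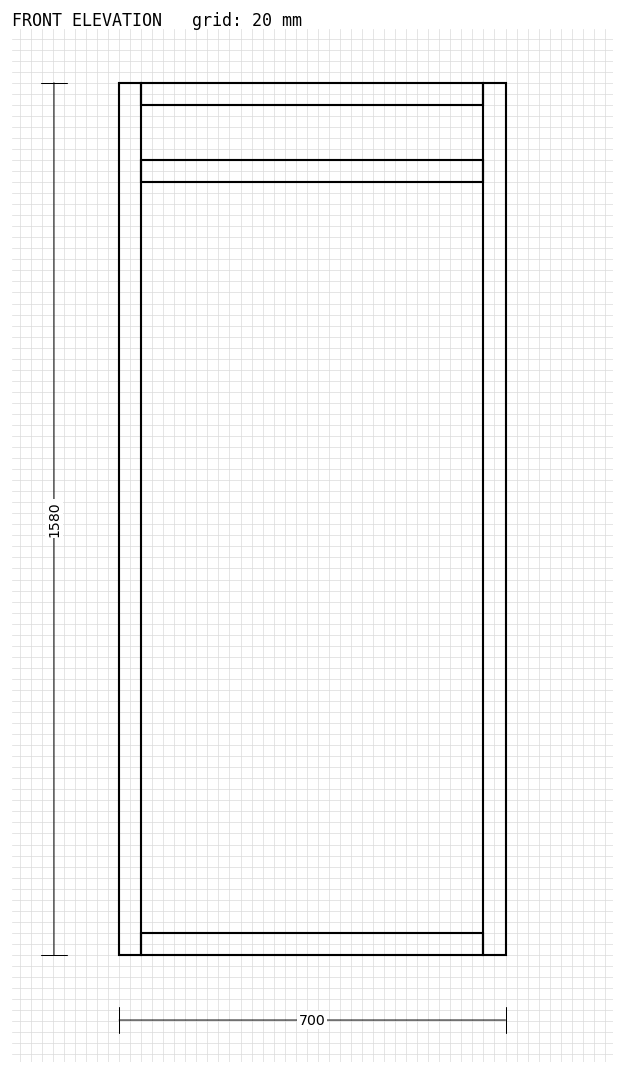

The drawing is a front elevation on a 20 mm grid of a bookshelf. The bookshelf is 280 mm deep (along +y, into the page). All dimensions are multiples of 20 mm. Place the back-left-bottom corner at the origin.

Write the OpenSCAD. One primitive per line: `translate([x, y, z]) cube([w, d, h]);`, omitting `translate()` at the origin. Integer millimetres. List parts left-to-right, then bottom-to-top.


cube([40, 280, 1580]);
translate([40, 0, 0]) cube([620, 280, 40]);
translate([40, 0, 1400]) cube([620, 280, 40]);
translate([40, 0, 1540]) cube([620, 280, 40]);
translate([660, 0, 0]) cube([40, 280, 1580]);


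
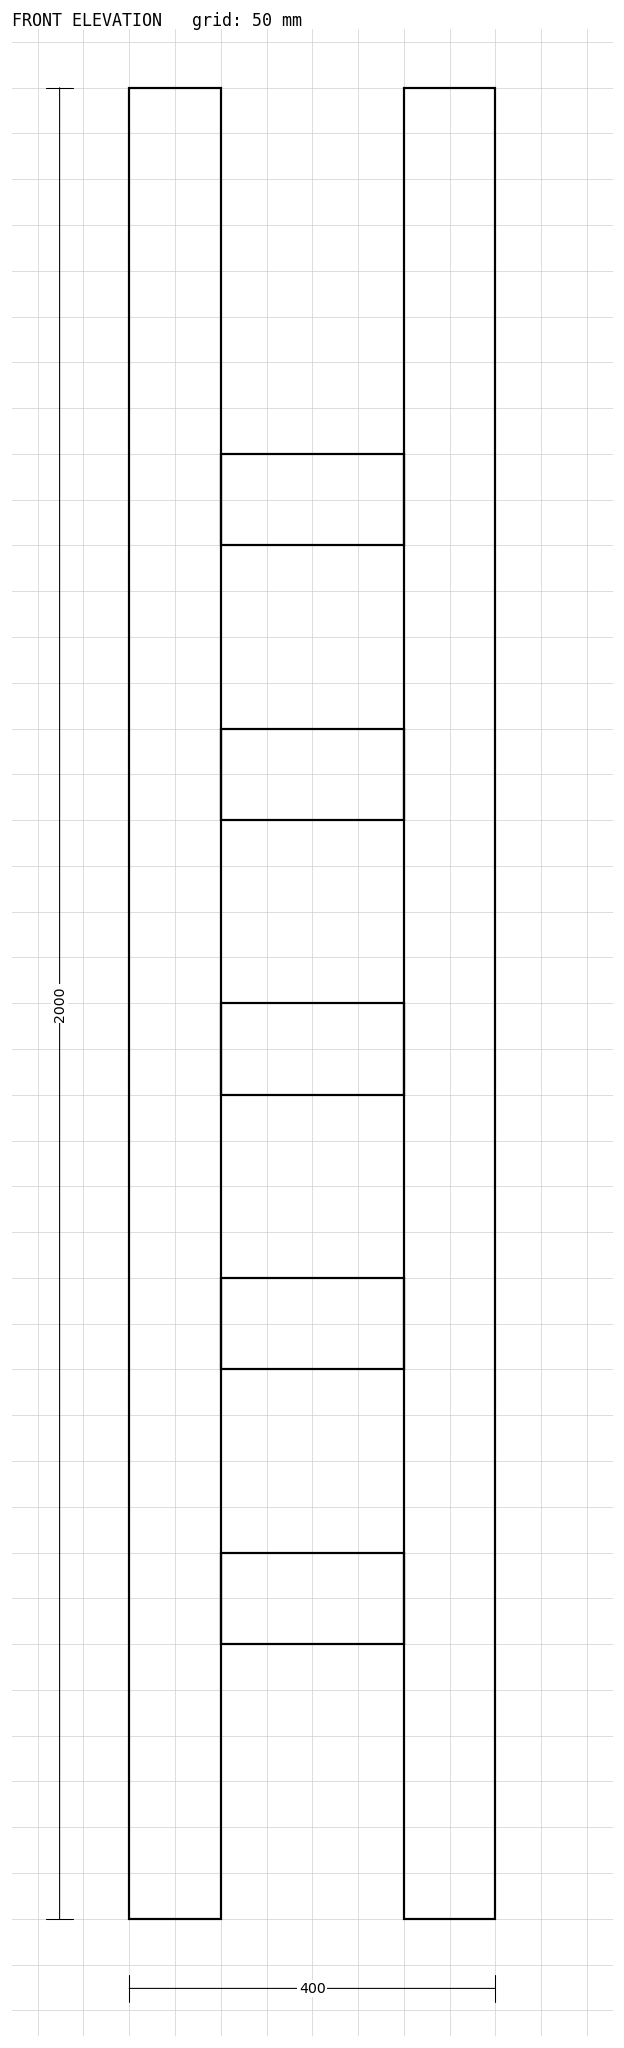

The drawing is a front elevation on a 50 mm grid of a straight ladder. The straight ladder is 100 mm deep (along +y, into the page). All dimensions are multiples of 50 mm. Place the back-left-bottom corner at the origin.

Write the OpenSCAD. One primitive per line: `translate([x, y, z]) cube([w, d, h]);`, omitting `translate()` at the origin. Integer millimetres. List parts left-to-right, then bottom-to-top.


cube([100, 100, 2000]);
translate([100, 0, 300]) cube([200, 100, 100]);
translate([100, 0, 600]) cube([200, 100, 100]);
translate([100, 0, 900]) cube([200, 100, 100]);
translate([100, 0, 1200]) cube([200, 100, 100]);
translate([100, 0, 1500]) cube([200, 100, 100]);
translate([300, 0, 0]) cube([100, 100, 2000]);


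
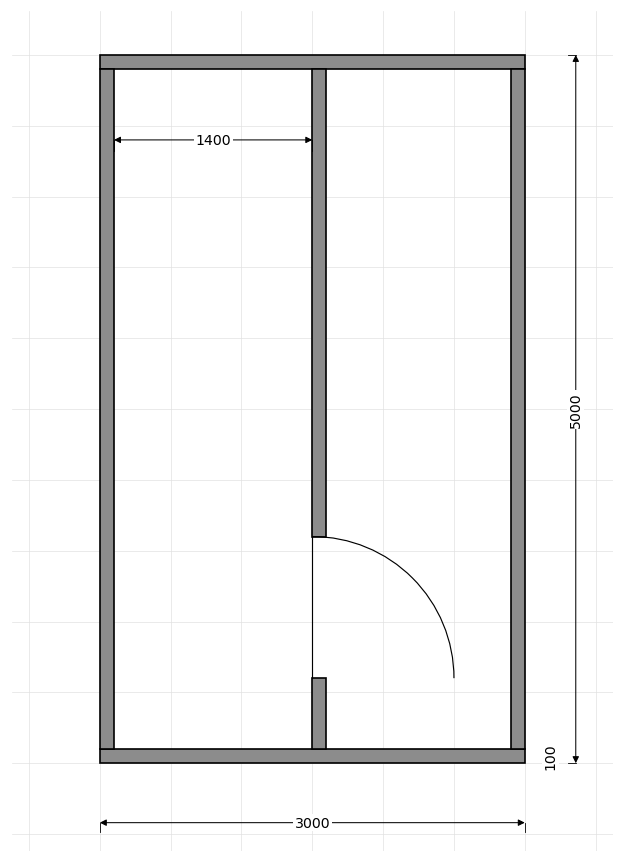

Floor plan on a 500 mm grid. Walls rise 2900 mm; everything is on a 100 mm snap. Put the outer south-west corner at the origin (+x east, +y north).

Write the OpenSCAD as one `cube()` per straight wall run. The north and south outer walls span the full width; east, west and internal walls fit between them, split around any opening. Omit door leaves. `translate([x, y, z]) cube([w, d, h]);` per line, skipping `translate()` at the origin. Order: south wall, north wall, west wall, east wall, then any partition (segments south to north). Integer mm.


cube([3000, 100, 2900]);
translate([0, 4900, 0]) cube([3000, 100, 2900]);
translate([0, 100, 0]) cube([100, 4800, 2900]);
translate([2900, 100, 0]) cube([100, 4800, 2900]);
translate([1500, 100, 0]) cube([100, 500, 2900]);
translate([1500, 1600, 0]) cube([100, 3300, 2900]);
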